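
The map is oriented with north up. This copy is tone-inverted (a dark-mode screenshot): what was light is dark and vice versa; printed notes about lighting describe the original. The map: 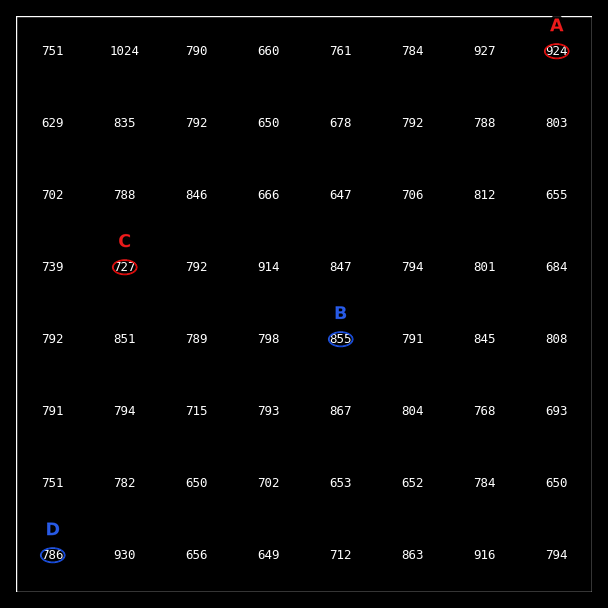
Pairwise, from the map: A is above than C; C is below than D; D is below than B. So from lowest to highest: C D B A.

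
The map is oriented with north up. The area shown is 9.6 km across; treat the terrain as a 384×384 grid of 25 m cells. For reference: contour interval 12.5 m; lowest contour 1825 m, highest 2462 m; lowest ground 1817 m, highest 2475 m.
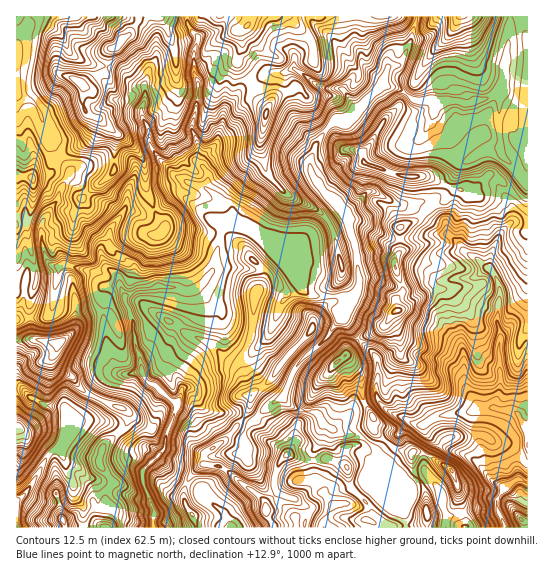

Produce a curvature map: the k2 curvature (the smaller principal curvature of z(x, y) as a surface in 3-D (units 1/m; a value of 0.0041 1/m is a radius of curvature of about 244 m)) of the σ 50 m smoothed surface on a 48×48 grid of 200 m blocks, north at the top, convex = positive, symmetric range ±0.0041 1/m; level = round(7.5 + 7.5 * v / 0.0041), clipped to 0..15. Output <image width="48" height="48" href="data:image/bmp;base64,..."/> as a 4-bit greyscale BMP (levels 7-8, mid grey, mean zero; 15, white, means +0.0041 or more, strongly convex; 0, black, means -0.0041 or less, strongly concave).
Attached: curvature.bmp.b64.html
<image width="48" height="48" href="data:image/bmp;base64,Qk32BAAAAAAAAHYAAAAoAAAAMAAAADAAAAABAAQAAAAAAIAEAAATCwAAEwsAABAAAAAAAAAAAAAAABEREQAiIiIAMzMzAERERABVVVUAZmZmAHd3dwCIiIgAmZmZAKqqqgC7u7sAzMzMAN3d3QDu7u4A////ACdmlViHeAV2eGdlVXZnVmeIh1Z2WJlwVyd3dVZnhwFnh2ZliXZnZXZnZmaVVmZAdidVVGeHZQh4ZWZVZ1eHZlV2d3R0VmUhdUN6ZHd2dQhoZmZodXZmZ3dnd3ZkSZdhV2FWVWVogFhmZVaGRnVWZ2Znd3dkZ4UlMoQXVlh3UBZWaHZkVnZnd4hXd2ZGmEF3d3YWV3hmeBB3eFVWVnh2d3ZndndXUSZ3d3hDZniHZlA3eIZnVnhmZnd2ZolSFGaHhol0VmeGdoQZdWdld3eHZlVHYmUWiHeHhZiFV2ZWd2cId3aFZnd3Znd4dyJXd2d3dYd2V2VWeFgFd2VWRnd0V3ZpQDdkRWd3ZmQDVVd4h2gydmZndFRGVmZkBndndnZmZzFmNnd2Z3IyZmeYhlR4dnVxdoZ3hmd2dzaIN2VWdxOEV2Z3d3Jod2dxd3eIdWeFdjiJVmZlMmh3d3d3d4M4iGiCZmd2ZmhzhjiYc1Z3kmh3d3d3docFeXiBZ4d2ZmhzhmRXdlZ3cnd3d3d3VmhgN4pBVnVmdmdzhlh4l0VnY4d3h4Z3ZWd3AoUWZ3d3dXdyh1dWeWRoVHd3d3ZndWd4gENYl3ZmdniDWDIjNWRoNXiHd3ZndlZolERpd2Zmd3dUZmdmZmV3KHd3d3Znd0aIZHRWiJdWeHd0h2dleGV2OId3d3d4h1RDRWZGaGd1d3djeGd0d2ZlZEVVZnd4mGdmdmVGZIZmeHiDd2eDeVaFd2Zndnd3d3Z3ZpVFV2ZmZmZVh3ZTMjVGdWdmZ2dlZ1d3ZoRGeGZ4iIVHh3cnWIVmRoh4dmd4hWd3V4NWd3ZmZkVYeGcneHRliIiIdmd3Znd3V3NXd3d3dXdmh3YneGZHiIiIdnZ2Z2Z2V2N3VmVVRod0iHcneGdUiHiYdWd3dlVVV1VViYd3V3d2V2c1h3h0VneYRXd2Zmd2dlVlZ2Z2V3h4Z2dUaIZnR3ZkV3ZmZ4mHZFZZZFZ3d4h3Z2dmWGZ2OHZWd2Z2d4h1RVZCRnZmeIh2dnhnV2h3NnVlVmZnh3dkVmd2Z4h3Z4d3dXhnZmZ5VIZGdmd3eHZVVmmHd3iIZWeXV2dnZlVmRnBmVXeId2VVV2WFZVVVZ2VlZ3dnZ3ZVZwVnVVd3d2Z1R6eGRnd3d3dmiHhnZnd5hghoJlVmiHd2JmVXZnd3d4iGiHdmZnd3dwh3CWVmeGdWUkRXdnhniIh2d3dmZ4iHYld4B3OGeHZoc1VWl3d2iHd2d3dmaHVnY2d4FYR3aHV5hXVFd4ZnZmZ2d2ZmVnhWZkd4Q4Znd3Z5hmVTVyRWZmVWeGZoZ4dnVVh4Qod2d3eDAzeFVHl3d3h1eGVpiHaFZ0d3FXd2dlUyl3V2Rmh3d3eFd3VoZkVlZ1Z4B3eXdoZZh2dXVkh2d3d2d3ZoZXeIdmV3CGZ3Z3VXdmdnV0d3Znd2d3ZYWGeHd2V4RXdnd2Z3dXZ2ZVRnh3d2aHdmZ2dXh2V3JFaYh3eHVnZ3d1NliHdmZ3dmVVRVV2d1SIZnhod1d3d4iJB2eIiFZw=="/>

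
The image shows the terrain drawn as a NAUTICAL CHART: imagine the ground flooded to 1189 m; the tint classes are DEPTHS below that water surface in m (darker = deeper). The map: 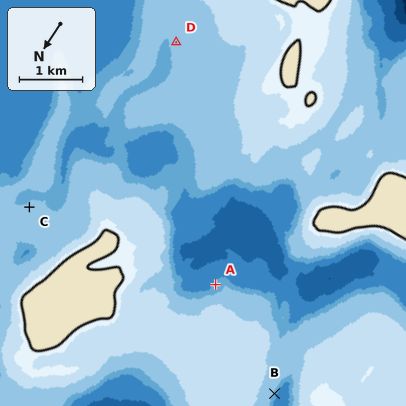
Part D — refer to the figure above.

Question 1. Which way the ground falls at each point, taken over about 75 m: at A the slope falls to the E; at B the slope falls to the W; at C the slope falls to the SE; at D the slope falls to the NE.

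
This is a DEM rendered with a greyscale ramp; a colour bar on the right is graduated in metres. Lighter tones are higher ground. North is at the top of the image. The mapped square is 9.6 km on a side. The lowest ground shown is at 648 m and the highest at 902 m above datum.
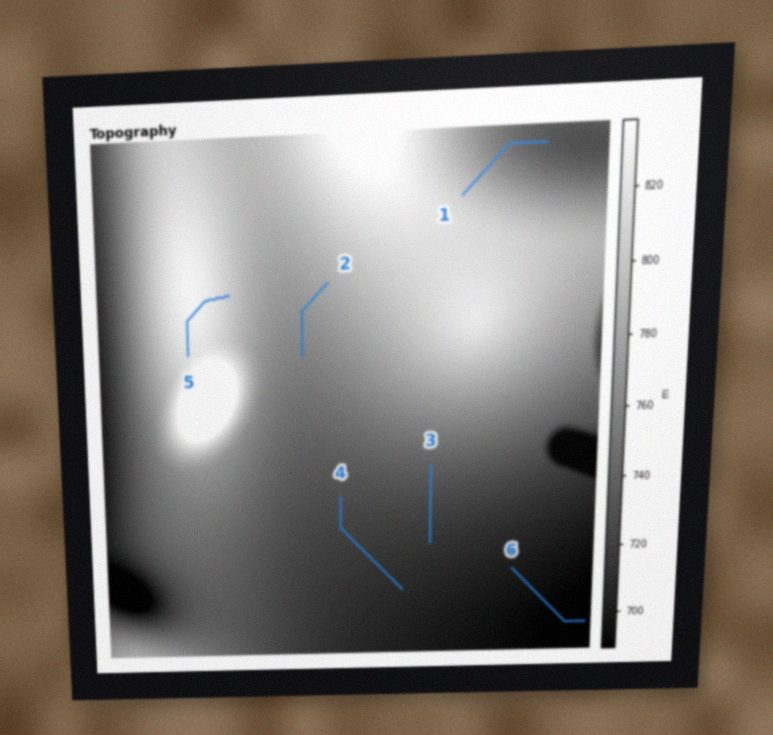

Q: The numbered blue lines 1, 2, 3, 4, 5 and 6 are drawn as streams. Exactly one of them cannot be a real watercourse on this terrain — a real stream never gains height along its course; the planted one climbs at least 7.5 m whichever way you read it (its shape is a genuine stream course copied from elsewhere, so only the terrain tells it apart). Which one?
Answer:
5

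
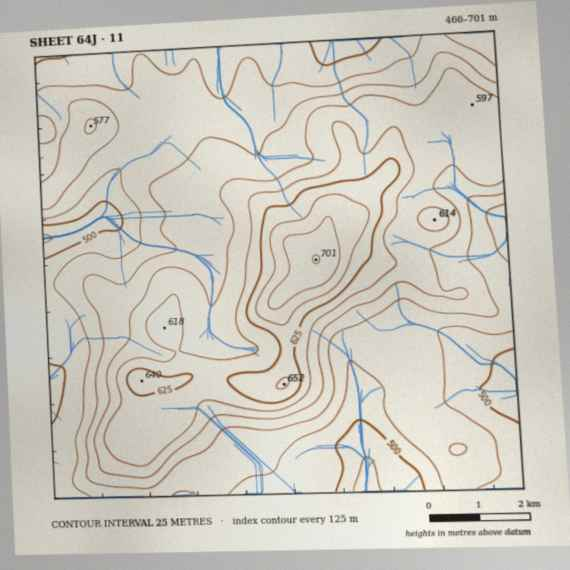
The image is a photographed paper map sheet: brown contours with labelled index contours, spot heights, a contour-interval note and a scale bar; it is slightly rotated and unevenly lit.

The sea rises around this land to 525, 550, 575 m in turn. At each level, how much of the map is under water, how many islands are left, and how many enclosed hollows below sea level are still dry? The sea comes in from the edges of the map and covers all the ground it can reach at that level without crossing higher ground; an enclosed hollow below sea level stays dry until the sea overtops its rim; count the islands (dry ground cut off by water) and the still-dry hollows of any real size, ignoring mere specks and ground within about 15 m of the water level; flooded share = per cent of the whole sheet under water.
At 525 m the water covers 22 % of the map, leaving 0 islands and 0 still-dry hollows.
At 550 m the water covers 49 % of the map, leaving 0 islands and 0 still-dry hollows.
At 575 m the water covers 65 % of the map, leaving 0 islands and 0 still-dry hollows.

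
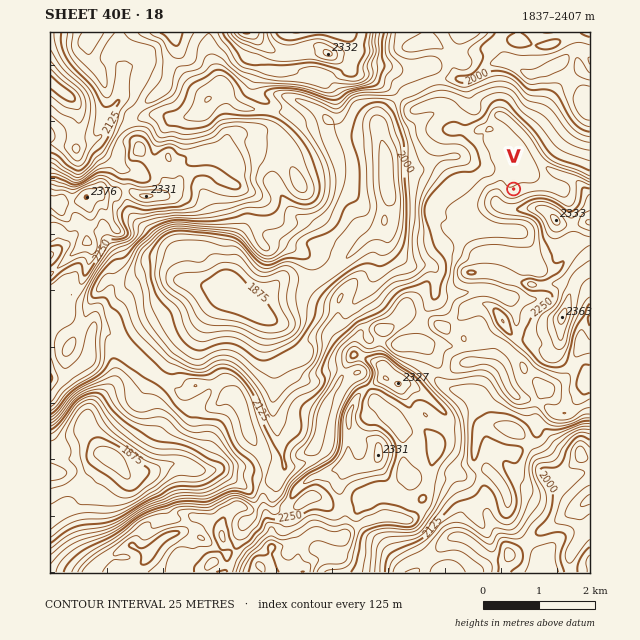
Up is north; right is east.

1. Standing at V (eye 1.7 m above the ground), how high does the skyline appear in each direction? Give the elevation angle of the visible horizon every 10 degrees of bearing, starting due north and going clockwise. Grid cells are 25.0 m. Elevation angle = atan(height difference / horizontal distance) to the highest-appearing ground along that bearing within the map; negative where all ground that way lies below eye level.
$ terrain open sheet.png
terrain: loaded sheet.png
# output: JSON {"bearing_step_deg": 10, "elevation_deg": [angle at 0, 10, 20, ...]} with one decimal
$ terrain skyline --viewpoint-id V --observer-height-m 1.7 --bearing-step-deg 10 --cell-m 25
{"bearing_step_deg": 10, "elevation_deg": [0.3, 0.3, 0.4, 0.5, 0.6, 1.1, 1.9, 2.2, 2.0, 3.3, 4.6, 8.2, 11.9, 13.4, 13.3, 12.7, 11.9, 11.3, 10.8, 10.2, 9.8, 9.4, 9.2, 8.9, 8.3, 7.3, 5.8, 4.0, 2.3, 0.8, 2.0, 1.3, -0.8, -1.2, -1.2, 0.3]}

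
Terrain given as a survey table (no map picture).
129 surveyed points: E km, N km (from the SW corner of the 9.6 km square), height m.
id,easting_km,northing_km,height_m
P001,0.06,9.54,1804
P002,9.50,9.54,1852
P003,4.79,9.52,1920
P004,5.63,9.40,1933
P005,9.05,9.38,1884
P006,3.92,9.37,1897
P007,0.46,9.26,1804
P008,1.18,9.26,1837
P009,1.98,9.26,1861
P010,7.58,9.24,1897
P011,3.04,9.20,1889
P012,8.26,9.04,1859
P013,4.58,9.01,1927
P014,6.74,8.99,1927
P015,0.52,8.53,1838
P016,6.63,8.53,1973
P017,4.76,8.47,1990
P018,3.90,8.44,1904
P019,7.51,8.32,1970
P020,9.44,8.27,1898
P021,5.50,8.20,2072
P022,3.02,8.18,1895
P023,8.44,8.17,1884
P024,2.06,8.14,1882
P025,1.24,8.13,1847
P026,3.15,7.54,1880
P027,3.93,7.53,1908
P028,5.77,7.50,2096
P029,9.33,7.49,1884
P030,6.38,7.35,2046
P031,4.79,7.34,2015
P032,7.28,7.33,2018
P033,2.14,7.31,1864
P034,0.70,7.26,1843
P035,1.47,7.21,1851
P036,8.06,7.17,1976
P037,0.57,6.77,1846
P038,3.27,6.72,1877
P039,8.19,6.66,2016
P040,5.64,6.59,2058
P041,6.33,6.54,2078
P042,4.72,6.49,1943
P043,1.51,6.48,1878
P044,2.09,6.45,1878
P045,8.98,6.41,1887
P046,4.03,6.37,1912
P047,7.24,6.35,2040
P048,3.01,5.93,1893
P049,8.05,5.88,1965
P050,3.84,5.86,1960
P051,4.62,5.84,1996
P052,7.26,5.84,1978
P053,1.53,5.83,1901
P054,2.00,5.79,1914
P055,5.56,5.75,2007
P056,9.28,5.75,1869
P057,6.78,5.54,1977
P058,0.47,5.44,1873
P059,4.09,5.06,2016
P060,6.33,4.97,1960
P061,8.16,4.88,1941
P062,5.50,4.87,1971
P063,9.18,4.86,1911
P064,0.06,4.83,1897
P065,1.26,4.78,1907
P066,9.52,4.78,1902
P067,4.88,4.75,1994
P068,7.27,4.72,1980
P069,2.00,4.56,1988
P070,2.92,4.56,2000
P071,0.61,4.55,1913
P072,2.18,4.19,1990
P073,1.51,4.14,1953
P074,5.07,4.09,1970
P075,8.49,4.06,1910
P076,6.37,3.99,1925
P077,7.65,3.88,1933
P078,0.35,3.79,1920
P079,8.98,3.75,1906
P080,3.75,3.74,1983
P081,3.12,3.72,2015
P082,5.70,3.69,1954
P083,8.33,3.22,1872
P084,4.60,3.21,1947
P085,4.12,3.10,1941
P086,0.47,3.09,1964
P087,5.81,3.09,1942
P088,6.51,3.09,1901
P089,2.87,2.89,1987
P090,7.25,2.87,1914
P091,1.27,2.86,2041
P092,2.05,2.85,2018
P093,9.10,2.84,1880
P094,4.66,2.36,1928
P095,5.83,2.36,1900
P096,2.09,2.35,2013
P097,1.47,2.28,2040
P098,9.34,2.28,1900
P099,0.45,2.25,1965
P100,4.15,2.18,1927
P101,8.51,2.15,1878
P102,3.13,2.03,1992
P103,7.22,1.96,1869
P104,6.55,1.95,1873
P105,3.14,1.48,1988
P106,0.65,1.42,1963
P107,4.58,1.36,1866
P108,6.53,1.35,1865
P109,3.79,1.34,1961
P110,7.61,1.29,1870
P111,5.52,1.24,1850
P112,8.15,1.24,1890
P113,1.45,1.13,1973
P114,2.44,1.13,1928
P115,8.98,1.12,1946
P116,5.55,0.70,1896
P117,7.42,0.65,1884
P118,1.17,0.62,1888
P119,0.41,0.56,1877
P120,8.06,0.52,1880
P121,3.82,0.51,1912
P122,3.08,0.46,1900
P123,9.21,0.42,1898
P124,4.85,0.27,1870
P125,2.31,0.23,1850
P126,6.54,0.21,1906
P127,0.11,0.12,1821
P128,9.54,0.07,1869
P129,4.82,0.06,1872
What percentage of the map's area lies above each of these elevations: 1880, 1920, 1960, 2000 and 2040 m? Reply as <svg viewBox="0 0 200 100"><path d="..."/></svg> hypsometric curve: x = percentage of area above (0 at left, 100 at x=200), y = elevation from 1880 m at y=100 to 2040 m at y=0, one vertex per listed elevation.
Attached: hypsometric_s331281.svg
<svg viewBox="0 0 200 100"><path d="M153 100l-55-25-34-25-32-25-23-25"/></svg>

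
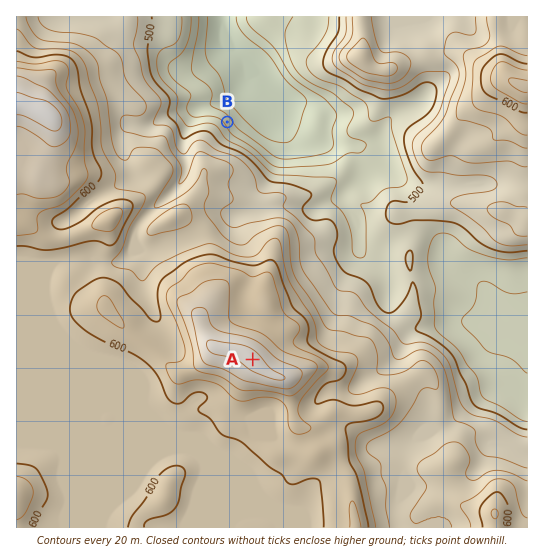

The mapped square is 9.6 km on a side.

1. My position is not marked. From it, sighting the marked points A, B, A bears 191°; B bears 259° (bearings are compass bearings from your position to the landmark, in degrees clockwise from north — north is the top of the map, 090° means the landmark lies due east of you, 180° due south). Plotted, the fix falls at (302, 108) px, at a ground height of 415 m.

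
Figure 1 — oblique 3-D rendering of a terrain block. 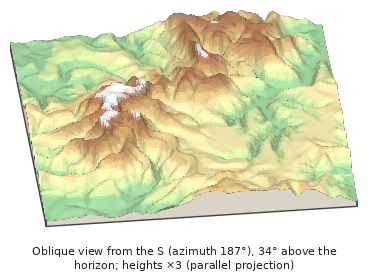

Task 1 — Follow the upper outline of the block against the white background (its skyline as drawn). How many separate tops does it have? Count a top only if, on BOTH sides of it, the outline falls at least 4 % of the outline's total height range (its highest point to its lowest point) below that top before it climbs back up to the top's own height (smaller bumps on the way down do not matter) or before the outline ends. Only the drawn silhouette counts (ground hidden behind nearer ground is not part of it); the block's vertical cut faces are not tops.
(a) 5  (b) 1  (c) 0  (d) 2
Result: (d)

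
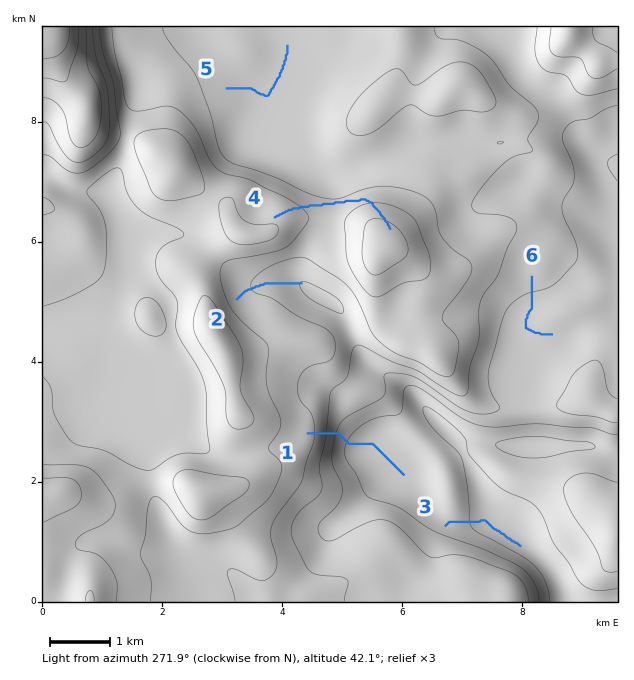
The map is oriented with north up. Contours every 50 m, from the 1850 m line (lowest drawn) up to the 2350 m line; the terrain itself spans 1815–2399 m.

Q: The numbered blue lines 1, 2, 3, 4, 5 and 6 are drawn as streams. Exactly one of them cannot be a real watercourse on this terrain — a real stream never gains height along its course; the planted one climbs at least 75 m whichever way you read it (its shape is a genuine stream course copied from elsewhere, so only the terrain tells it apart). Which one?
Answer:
4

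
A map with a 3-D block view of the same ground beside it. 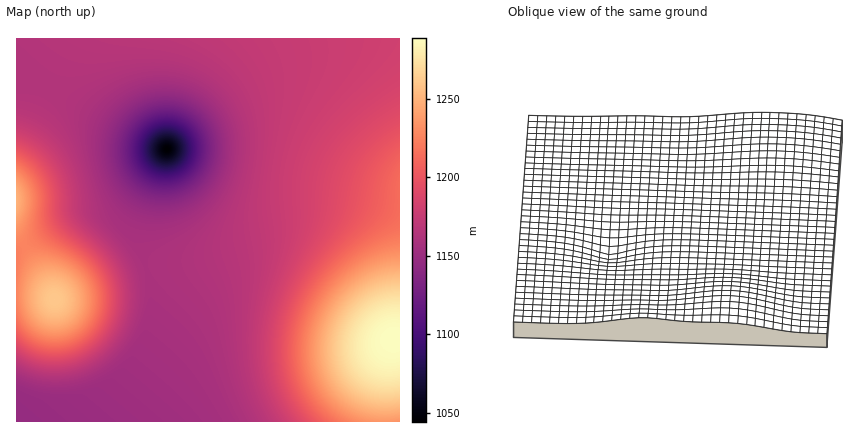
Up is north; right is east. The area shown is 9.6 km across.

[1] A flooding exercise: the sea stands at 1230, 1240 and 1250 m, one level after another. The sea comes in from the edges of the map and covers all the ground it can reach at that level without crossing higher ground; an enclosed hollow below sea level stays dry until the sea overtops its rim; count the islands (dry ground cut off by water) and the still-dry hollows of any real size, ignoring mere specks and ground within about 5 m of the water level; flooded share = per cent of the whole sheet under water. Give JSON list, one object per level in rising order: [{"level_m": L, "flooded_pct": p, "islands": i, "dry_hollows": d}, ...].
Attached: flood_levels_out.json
[{"level_m": 1230, "flooded_pct": 88, "islands": 1, "dry_hollows": 0}, {"level_m": 1240, "flooded_pct": 91, "islands": 1, "dry_hollows": 0}, {"level_m": 1250, "flooded_pct": 93, "islands": 1, "dry_hollows": 0}]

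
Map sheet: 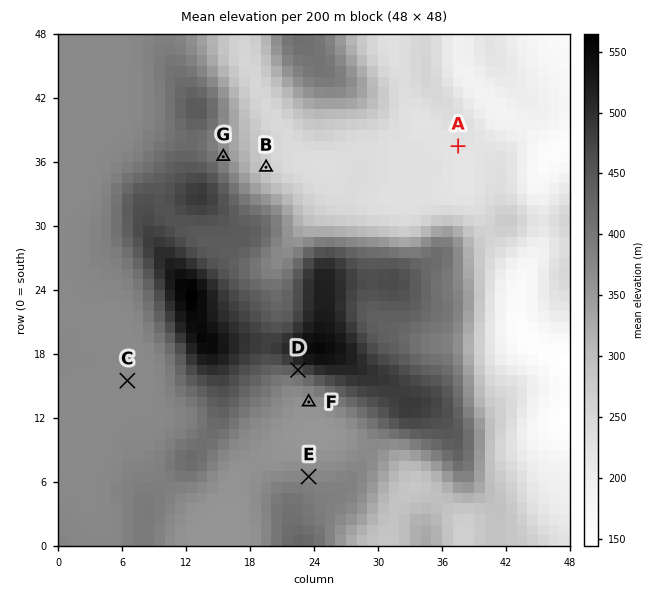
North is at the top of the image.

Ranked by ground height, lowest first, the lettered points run A B C D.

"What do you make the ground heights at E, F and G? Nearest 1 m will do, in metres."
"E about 378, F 361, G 373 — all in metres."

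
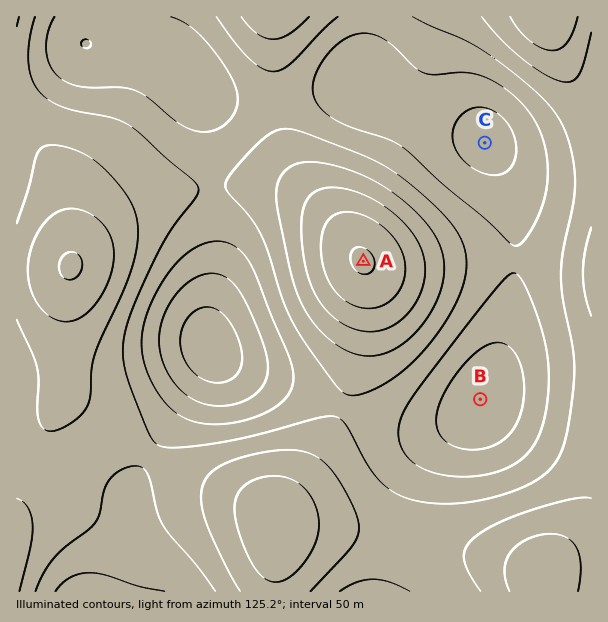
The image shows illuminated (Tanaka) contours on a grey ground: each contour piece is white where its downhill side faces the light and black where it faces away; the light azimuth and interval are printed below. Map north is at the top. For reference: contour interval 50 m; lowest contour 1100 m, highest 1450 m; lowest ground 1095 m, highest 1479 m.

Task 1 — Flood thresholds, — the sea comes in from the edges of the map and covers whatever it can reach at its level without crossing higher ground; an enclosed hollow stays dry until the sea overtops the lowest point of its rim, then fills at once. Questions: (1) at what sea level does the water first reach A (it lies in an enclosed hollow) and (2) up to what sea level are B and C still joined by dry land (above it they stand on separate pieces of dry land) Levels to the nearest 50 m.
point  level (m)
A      1300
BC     1350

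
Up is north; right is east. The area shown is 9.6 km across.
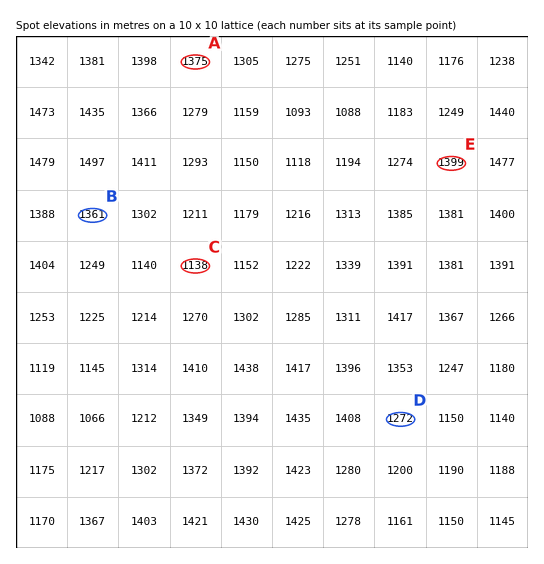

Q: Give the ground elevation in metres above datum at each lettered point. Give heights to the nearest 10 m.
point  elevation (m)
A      1380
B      1360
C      1140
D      1270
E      1400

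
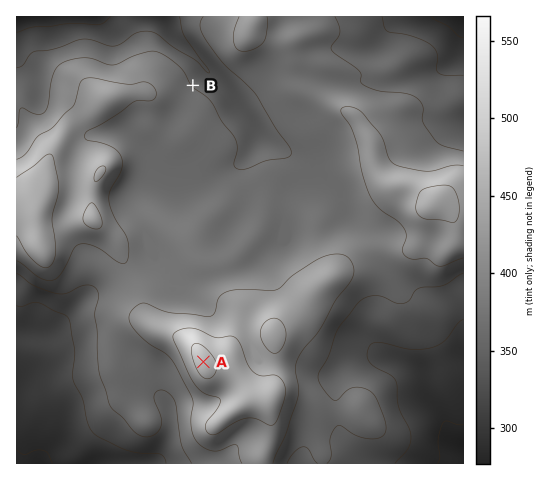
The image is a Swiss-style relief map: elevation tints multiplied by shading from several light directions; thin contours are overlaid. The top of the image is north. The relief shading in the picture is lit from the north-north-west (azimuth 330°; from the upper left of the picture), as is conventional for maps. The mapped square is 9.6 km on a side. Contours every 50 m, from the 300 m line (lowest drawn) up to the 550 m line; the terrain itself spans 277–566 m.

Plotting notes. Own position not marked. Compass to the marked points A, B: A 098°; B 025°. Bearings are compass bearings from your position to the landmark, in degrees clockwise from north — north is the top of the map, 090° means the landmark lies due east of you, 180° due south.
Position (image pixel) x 72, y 344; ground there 350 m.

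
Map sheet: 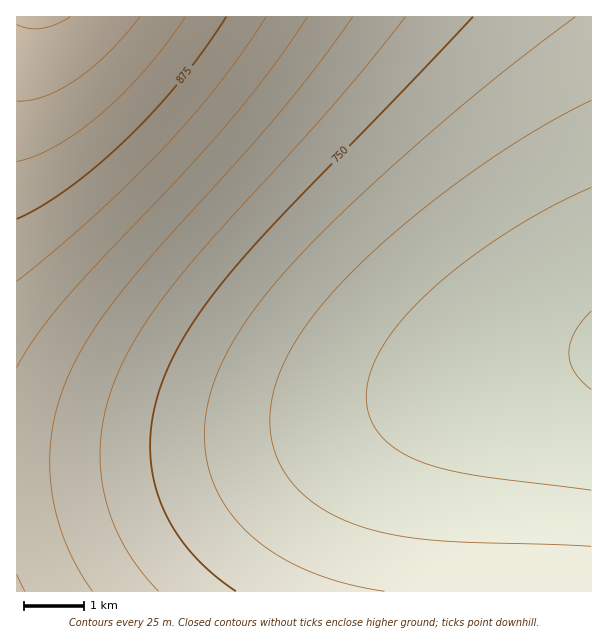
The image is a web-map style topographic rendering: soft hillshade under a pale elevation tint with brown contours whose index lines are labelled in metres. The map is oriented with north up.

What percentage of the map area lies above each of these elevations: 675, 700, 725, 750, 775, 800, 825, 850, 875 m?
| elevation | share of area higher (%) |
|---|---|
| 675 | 86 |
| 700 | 69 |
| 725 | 53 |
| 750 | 41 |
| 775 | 32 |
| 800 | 24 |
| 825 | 16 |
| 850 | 11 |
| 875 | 8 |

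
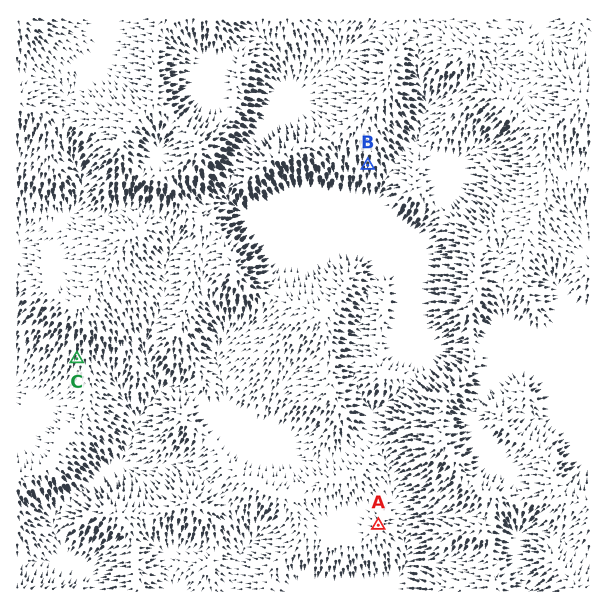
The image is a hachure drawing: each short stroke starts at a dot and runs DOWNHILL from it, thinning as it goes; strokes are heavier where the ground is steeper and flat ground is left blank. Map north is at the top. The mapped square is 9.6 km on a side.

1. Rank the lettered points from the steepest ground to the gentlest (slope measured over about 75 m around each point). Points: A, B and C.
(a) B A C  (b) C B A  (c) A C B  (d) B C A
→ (d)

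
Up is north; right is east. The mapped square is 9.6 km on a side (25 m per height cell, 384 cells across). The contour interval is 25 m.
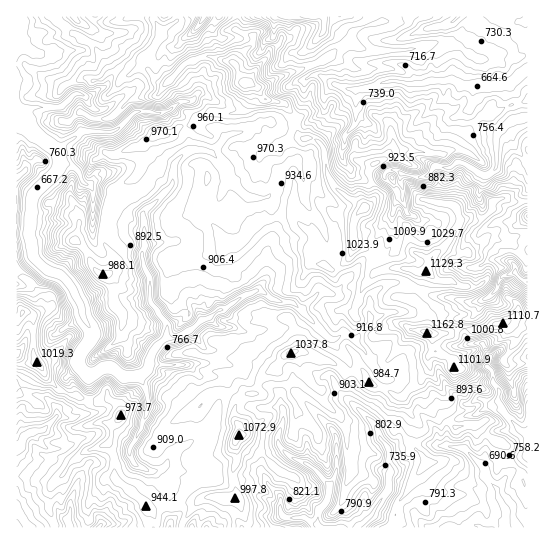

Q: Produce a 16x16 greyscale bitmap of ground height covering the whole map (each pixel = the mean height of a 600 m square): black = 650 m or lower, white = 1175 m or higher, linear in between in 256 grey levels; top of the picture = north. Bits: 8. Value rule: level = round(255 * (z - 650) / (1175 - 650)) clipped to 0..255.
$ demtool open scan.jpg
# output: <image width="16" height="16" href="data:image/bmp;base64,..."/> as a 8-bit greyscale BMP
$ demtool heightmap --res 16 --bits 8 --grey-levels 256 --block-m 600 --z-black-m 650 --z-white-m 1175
<image width="16" height="16" href="data:image/bmp;base64,Qk02BQAAAAAAADYEAAAoAAAAEAAAABAAAAABAAgAAAAAAAABAAATCwAAEwsAAAABAAAAAAAAAAAAAAEBAQACAgIAAwMDAAQEBAAFBQUABgYGAAcHBwAICAgACQkJAAoKCgALCwsADAwMAA0NDQAODg4ADw8PABAQEAAREREAEhISABMTEwAUFBQAFRUVABYWFgAXFxcAGBgYABkZGQAaGhoAGxsbABwcHAAdHR0AHh4eAB8fHwAgICAAISEhACIiIgAjIyMAJCQkACUlJQAmJiYAJycnACgoKAApKSkAKioqACsrKwAsLCwALS0tAC4uLgAvLy8AMDAwADExMQAyMjIAMzMzADQ0NAA1NTUANjY2ADc3NwA4ODgAOTk5ADo6OgA7OzsAPDw8AD09PQA+Pj4APz8/AEBAQABBQUEAQkJCAENDQwBEREQARUVFAEZGRgBHR0cASEhIAElJSQBKSkoAS0tLAExMTABNTU0ATk5OAE9PTwBQUFAAUVFRAFJSUgBTU1MAVFRUAFVVVQBWVlYAV1dXAFhYWABZWVkAWlpaAFtbWwBcXFwAXV1dAF5eXgBfX18AYGBgAGFhYQBiYmIAY2NjAGRkZABlZWUAZmZmAGdnZwBoaGgAaWlpAGpqagBra2sAbGxsAG1tbQBubm4Ab29vAHBwcABxcXEAcnJyAHNzcwB0dHQAdXV1AHZ2dgB3d3cAeHh4AHl5eQB6enoAe3t7AHx8fAB9fX0Afn5+AH9/fwCAgIAAgYGBAIKCggCDg4MAhISEAIWFhQCGhoYAh4eHAIiIiACJiYkAioqKAIuLiwCMjIwAjY2NAI6OjgCPj48AkJCQAJGRkQCSkpIAk5OTAJSUlACVlZUAlpaWAJeXlwCYmJgAmZmZAJqamgCbm5sAnJycAJ2dnQCenp4An5+fAKCgoAChoaEAoqKiAKOjowCkpKQApaWlAKampgCnp6cAqKioAKmpqQCqqqoAq6urAKysrACtra0Arq6uAK+vrwCwsLAAsbGxALKysgCzs7MAtLS0ALW1tQC2trYAt7e3ALi4uAC5ubkAurq6ALu7uwC8vLwAvb29AL6+vgC/v78AwMDAAMHBwQDCwsIAw8PDAMTExADFxcUAxsbGAMfHxwDIyMgAycnJAMrKygDLy8sAzMzMAM3NzQDOzs4Az8/PANDQ0ADR0dEA0tLSANPT0wDU1NQA1dXVANbW1gDX19cA2NjYANnZ2QDa2toA29vbANzc3ADd3d0A3t7eAN/f3wDg4OAA4eHhAOLi4gDj4+MA5OTkAOXl5QDm5uYA5+fnAOjo6ADp6ekA6urqAOvr6wDs7OwA7e3tAO7u7gDv7+8A8PDwAPHx8QDy8vIA8/PzAPT09AD19fUA9vb2APf39wD4+PgA+fn5APr6+gD7+/sA/Pz8AP39/QD+/v4A////ACQuRGl8gJF6OSIqMUAqGRQ6T2V7cX6QdWs5Ui1TQx8iJkpuYHh8mYxaX148WUExJjtDbnFih5KUeHhjYnRiRCFxWz0xSXWEk42LhJSfmVhblFEqVitadYOflY2at8qFpKFKLnw/Qkx3f4GZqc++rMRnKWN7VmxpWXmMo7bGuJFnHUuIb2qAjH2JsL2+0L6LXRZocmptho+RmqzPqqO7k2kbPkx+bYaHiparu5SAkF9sMBFchYJ+hZmWpX+GYj0oLg0rOlCAj5GToYpSalQ4JRMXMUtngnqq0I9XKTAmGxMWFCtUd5GlxsFvVEo2LCEmGBEtOld+aI+SXThQSTQmIhg="/>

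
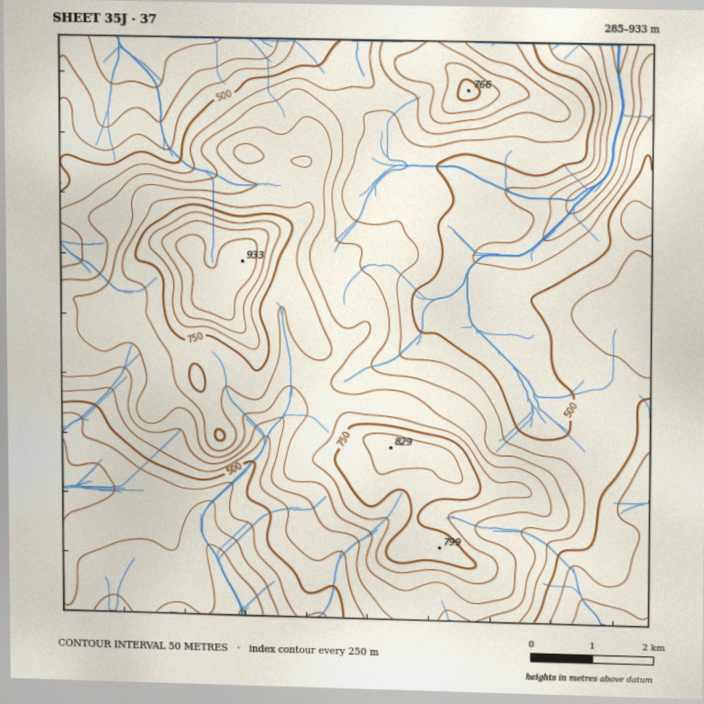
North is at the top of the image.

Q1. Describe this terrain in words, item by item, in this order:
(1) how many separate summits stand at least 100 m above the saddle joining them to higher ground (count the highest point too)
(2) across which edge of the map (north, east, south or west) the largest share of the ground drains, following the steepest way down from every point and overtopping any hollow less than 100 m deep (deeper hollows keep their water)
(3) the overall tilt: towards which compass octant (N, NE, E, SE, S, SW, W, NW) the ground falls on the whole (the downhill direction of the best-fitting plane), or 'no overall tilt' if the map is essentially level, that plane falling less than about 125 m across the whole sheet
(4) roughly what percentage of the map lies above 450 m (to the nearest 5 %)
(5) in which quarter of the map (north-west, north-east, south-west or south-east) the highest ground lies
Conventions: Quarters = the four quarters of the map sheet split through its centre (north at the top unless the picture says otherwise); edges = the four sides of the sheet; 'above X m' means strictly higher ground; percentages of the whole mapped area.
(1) Counting only tops that stand 100 m proud, the map has 3 summits.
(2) Most of the ground drains across the northern edge.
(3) On the whole the map has no overall tilt.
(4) Ground above 450 m makes up about 80 % of the sheet.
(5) The highest point lies in the north-west quarter of the map.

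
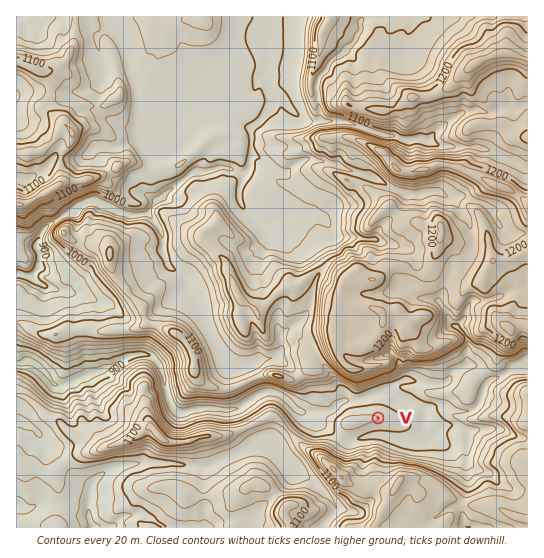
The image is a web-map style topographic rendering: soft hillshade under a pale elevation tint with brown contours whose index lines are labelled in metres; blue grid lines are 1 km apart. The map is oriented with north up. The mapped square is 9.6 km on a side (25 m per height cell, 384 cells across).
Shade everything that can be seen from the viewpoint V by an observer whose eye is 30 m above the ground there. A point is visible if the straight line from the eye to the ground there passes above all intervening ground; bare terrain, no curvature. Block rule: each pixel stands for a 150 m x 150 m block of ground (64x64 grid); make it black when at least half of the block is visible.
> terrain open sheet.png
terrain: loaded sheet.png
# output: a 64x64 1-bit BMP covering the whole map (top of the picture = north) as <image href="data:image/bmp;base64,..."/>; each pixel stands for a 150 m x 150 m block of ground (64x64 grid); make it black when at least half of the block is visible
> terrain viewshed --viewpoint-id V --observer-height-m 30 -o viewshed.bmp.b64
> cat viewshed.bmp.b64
<image width="64" height="64" href="data:image/bmp;base64,Qk0+AgAAAAAAAD4AAAAoAAAAQAAAAEAAAAABAAEAAAAAAAACAAATCwAAEwsAAAIAAAAAAAAA////AAAAAAAAAAAAAAAAAAAAAAAAAAAAAAAAAAAAAAAAAAAAAAAA+wAAAAAAAAD/AAAAAAACAP4AAAAAAHOf/gAAAAAA///+AAAAAAP///4AAAIAB////gAAAuAP////AAAg8Bv//38AAGCYIH///wAAQADgf///AACAAOB///8AAIAA3z//vwAAx/if//+fAACD/j//448AAAOH////hgAAAwAP//+QAAADAAYC//AAAAIAAAD+fAAAAAAAAMd8AAAAAAAAgHwAAAAAAAAAfAAAAAAAAAB4AAAAAAAAADAAAAAAAAAAAAAAAAAAAAAAAAAAAAAAAAAAAAAAAAAAAAAAAAAAAAAAAAAAAAAAAAAAAAAAAAAAAAAAAAAAAAAAAAAAAAAAAAAAAAAAAAAAAAAAAAAAAAAAAAAAAAAAAAAAAAAAAAAAAAAAAAAAAAAAAAAAAAAAAAAAAAAAAAAAAAAAAAAAAAAAAAAAAAAAAAAAAAAAAAAAAAAAAAAAAAAAAAAAAAAAAAAAAAAAAAAAAAAAAAAAAAAAAAAAAAAAAAAAAAAAAAAAAAAAAAAAAAAAAAAAAAAAAAAAAAAAAAAAAAAAAAAAAAAAAAAAAAAAAAAAAAAAAAAAAAAAAAAAAAAAAAAAAAAAAAAAAAAAAAAAAAAAAAAAAAAAAAAAAAAAAAAAAAAAAAAAAA=="/>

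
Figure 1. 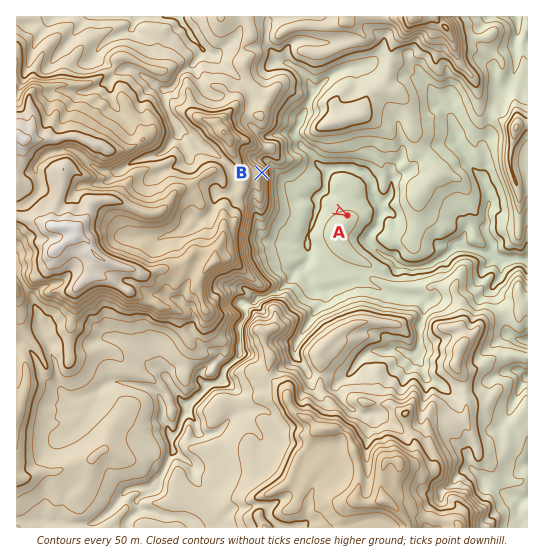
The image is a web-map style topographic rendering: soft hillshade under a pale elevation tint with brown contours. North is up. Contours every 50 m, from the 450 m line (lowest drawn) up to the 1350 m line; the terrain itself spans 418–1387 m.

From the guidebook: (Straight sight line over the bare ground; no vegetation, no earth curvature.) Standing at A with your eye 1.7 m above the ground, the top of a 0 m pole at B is in view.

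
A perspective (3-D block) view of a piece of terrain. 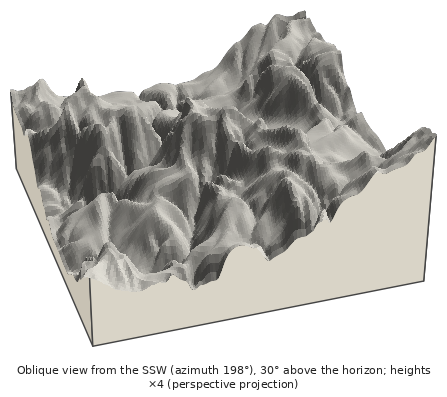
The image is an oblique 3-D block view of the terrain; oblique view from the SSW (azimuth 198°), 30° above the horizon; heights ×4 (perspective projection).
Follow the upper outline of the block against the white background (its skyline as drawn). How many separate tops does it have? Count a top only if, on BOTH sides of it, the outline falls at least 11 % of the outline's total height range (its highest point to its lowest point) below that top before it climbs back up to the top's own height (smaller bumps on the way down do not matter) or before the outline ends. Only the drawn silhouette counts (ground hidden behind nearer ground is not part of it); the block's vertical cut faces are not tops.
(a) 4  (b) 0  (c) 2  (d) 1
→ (c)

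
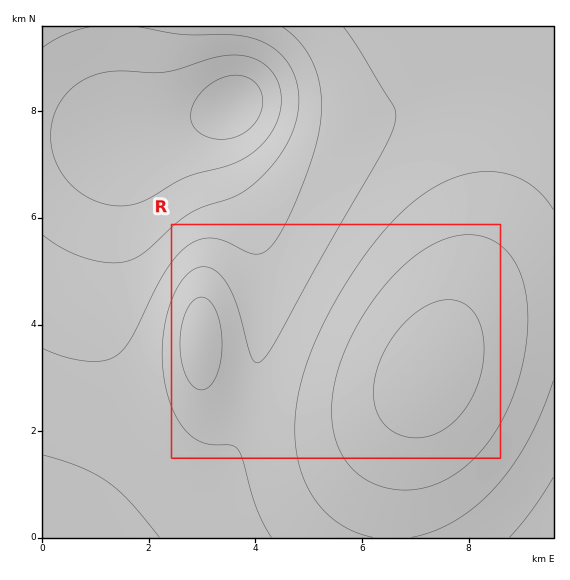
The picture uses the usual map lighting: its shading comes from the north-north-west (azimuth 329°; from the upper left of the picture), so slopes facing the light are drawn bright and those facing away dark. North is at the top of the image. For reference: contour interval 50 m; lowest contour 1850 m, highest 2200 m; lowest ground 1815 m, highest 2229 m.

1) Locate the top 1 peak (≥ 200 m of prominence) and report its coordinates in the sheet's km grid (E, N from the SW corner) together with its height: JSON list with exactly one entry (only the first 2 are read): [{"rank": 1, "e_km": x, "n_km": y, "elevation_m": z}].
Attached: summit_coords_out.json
[{"rank": 1, "e_km": 7.26, "n_km": 3.11, "elevation_m": 2229}]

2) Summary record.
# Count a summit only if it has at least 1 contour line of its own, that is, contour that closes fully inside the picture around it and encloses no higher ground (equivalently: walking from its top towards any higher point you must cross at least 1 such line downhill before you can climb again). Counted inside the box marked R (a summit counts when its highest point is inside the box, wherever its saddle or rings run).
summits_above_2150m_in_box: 1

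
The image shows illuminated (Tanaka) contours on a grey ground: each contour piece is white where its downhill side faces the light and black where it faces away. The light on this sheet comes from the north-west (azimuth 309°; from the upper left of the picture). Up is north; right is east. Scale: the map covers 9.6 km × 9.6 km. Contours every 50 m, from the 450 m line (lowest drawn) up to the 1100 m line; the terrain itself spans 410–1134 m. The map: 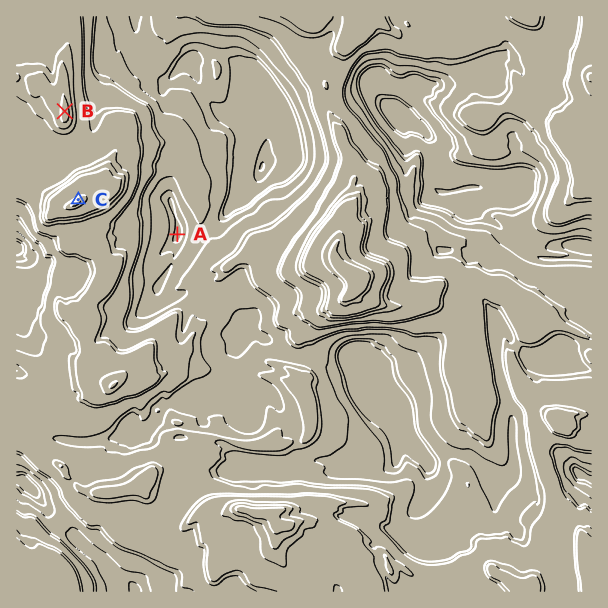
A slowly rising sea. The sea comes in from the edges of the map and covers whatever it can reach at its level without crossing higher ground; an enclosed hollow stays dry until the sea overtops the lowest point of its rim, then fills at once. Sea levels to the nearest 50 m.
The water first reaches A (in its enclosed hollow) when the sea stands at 650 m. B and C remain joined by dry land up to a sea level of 900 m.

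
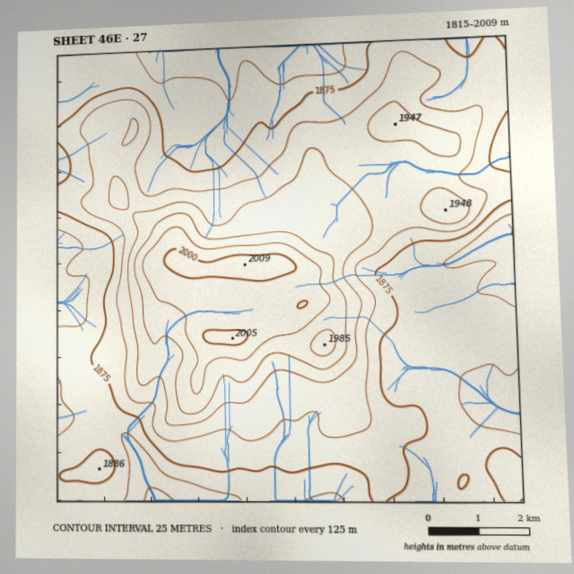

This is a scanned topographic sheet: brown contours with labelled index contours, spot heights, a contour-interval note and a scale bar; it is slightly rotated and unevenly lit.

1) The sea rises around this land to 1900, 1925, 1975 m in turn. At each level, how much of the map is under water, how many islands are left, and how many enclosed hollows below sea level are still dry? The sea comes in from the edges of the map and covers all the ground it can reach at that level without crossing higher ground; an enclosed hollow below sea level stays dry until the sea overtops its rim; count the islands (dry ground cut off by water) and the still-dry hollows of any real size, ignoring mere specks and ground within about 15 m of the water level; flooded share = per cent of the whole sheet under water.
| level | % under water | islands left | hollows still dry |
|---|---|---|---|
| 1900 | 58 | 1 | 0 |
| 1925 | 77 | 3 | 0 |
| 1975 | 92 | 1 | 0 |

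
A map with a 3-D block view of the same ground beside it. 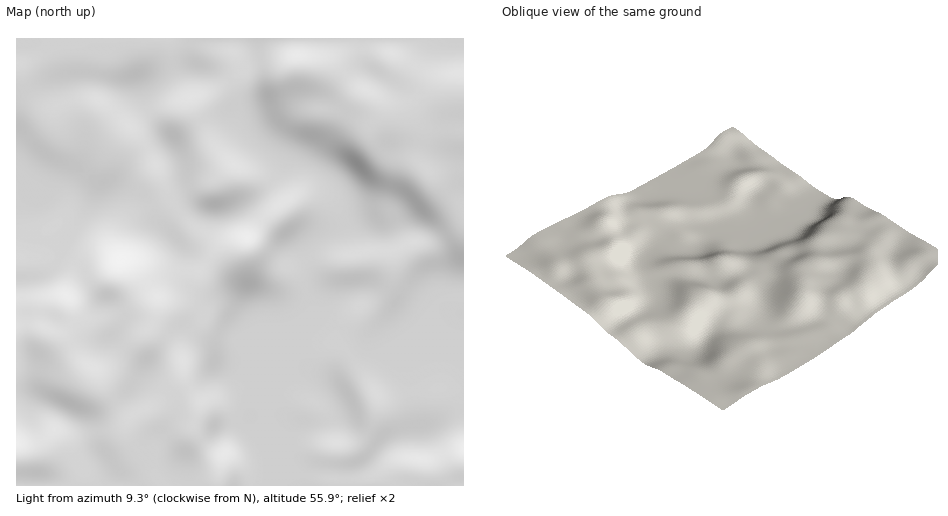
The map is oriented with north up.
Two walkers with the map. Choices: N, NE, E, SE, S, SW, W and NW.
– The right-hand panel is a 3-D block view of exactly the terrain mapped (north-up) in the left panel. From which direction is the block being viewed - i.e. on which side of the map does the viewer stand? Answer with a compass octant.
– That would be NW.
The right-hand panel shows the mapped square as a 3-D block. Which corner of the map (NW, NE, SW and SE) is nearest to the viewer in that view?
NW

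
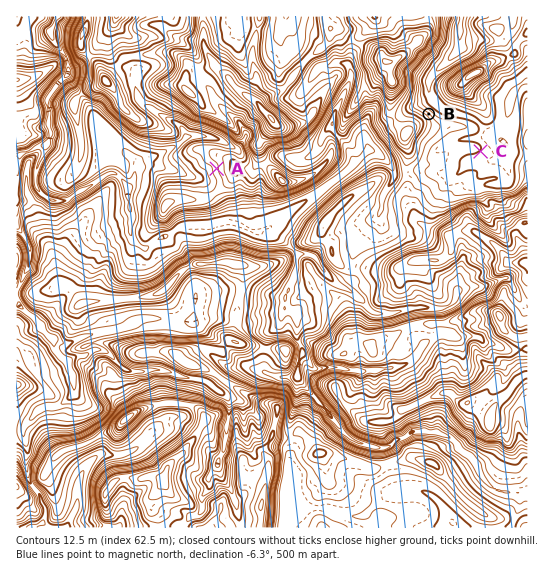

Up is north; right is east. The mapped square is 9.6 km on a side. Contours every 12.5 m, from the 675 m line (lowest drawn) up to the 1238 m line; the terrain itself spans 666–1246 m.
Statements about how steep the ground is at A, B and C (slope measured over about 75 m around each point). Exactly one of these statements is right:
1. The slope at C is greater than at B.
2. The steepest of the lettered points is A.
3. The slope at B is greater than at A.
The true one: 3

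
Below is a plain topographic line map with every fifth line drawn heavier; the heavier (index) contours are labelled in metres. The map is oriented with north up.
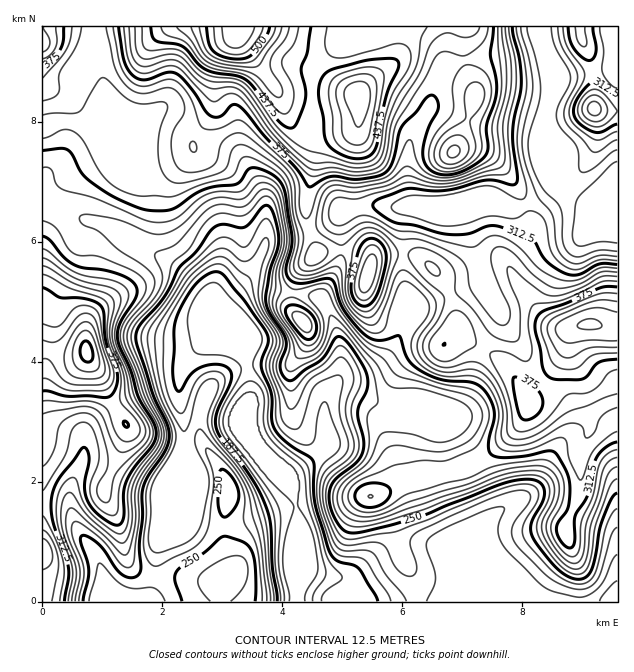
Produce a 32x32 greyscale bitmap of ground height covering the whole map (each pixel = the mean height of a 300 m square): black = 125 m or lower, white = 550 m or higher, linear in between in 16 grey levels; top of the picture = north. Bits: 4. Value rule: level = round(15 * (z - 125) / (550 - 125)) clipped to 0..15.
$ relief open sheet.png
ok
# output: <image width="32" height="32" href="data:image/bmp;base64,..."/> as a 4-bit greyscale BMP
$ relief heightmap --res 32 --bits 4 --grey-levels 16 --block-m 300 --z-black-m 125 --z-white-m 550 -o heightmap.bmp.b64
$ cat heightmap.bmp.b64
<image width="32" height="32" href="data:image/bmp;base64,Qk12AgAAAAAAAHYAAAAoAAAAIAAAACAAAAABAAQAAAAAAAACAAATCwAAEwsAABAAAAAAAAAAAAAAABEREQAiIiIAMzMzAERERABVVVUAZmZmAHd3dwCIiIgAmZmZAKqqqgC7u7sAzMzMAN3d3QDu7u4A////AIZERERVVTESIiMzMzMzMzOHVEREVVUxESIzQzMzM0VDhkRUREVVMREjNEMzMzRWU3VFZDNERDESRERDMzNFZ1R1VmUzNEQhElVVRDMzRWdUdmd1MzRUIRNWdmVUQzRnZXZ4dTM0UxETVndmZlREV2V3d3ZDNEIRE0VmZmZmZmd2h3eHUzQhEiI0VmZmZ3d3dod4mGMzERMzNFVVVWeId3eIiJdTMxEjMzRVVVVnmYiHmZmGQjMhJDM0VVVWaJmYiJqqhTIjIiRDNFZmd3iZmZiqunUyIiI1VERWeIiJiZqZqrlkMiIiJGZFZ3iZiImqqpqpZTIiIjZ2V3d3iYiJqrqZmHZDIiJGZmiHd4h3iJmqmIh2VCIjRmZ5l3iIeIh4iYd3ZlQyM0aIiaiIiHiHdnd2ZmVVRERGiImYiId4d2VVZmZmZlRERoh4h3d3d3ZlVWZmZmZlVUaId3ZmZmZmZVVmZnd3ZmZXiHd2ZmZmZlVVZnd3eId2Z5mZmHiId2VVVWd3d4iId3iqq6mJqphlVVV3d3eIiIiau8y5iaqYZVVmd3d3eImJq7vMypmamGVWd4h3d3iJmby7zcqZmphlVoeIh4iImqvMu83LqZqodVZ3iIiJmavMy7u8y6mZmHVWZpiImqrN7cy7u7u6mZh1VnapiJq8zu7cu6qqqqqYZWd2"/>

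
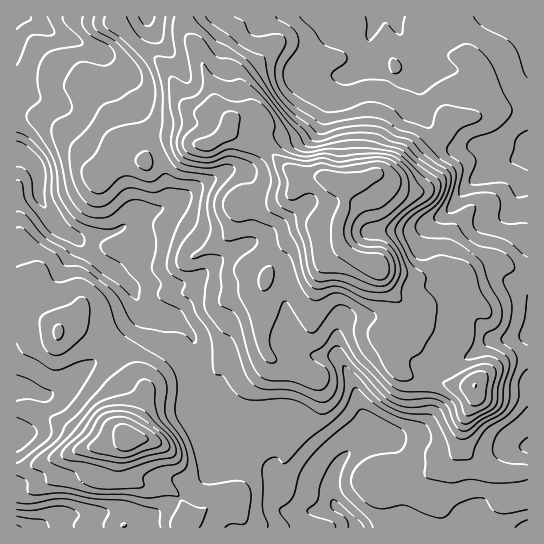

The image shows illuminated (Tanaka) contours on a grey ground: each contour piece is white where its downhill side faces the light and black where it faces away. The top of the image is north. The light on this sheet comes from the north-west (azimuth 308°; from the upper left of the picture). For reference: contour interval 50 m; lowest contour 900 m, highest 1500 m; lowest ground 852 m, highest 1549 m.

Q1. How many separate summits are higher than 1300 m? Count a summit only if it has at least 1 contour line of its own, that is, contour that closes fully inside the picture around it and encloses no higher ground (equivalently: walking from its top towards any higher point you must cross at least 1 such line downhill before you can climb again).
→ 5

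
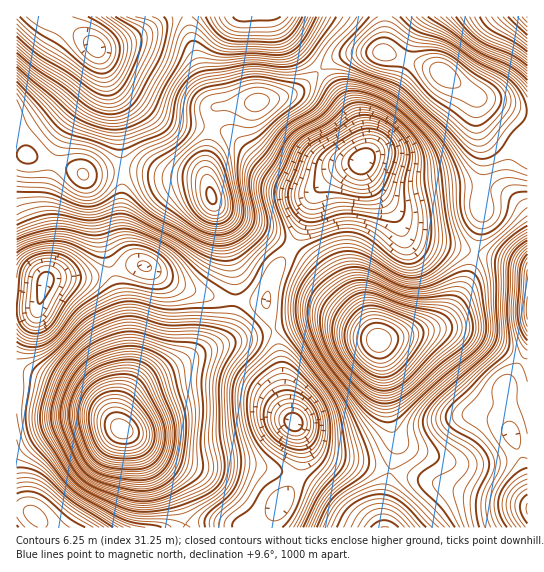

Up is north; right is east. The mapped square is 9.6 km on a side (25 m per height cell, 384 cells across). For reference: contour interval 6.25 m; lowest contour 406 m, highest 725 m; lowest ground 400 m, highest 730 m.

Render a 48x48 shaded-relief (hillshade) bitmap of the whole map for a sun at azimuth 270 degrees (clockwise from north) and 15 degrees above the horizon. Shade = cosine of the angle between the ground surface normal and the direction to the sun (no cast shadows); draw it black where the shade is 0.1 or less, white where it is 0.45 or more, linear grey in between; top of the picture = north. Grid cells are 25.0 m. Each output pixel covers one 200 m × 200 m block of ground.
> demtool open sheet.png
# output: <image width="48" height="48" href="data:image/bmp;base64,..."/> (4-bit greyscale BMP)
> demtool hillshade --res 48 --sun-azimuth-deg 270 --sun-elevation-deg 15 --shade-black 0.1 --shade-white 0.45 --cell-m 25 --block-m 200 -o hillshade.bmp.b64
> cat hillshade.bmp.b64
<image width="48" height="48" href="data:image/bmp;base64,Qk32BAAAAAAAAHYAAAAoAAAAMAAAADAAAAABAAQAAAAAAIAEAAATCwAAEwsAABAAAAAAAAAAAAAAABEREQAiIiIAMzMzAERERABVVVUAZmZmAHd3dwCIiIgAmZmZAKqqqgC7u7sAzMzMAN3d3QDu7u4A////AFZ4iJmpiHd3ZEVmd3m8upmYdURFRERERGeImaqph2ZmVUVWZnisupmIdURVVURERHeJqrqph2VVVURFVmiru6mHZVVVVVRDRHeavLqZh2VFVUM0VmeauqmHZlVmZlRERXib3cuYd1Q0VUM0Vmd5qqmYdmZmZlVEVXis7tuYdkMjREM0VmZ4mqmYh2ZmZlVEVoms7+uYZTISNEM0VVVomqqZh2ZmZlVFZpq97+yoZTEBIzMzREV5q7qph2VVVVVVZ6vN7uyoZCABIzMzM0V6vLuph2VVVVVWeLvN7tuXZCEBIzIiI0WLzMupdlREVWZmeLve7tuXUyESMyIiI0aLzcupdkQ0VWZmeKvO7sqGUyEjMyIiNFaKzdy5dUMzRWZneKrN7cqGUyIjQyIjRWeazd25dTMzNFZneJq93cqHVDI0RDIjRWebzd25dTIjM0RWeIms3LqHZUNERDM0RWis3t25ZDMzMzNGeIibzLqIdURFVEM0RWi87tyoZDMzMzM1Z2ebzLmYdlVWZURERWm97tyoZUM0QzIjRVabzKmYdlVnZlVURXnN7cuYZURERDISM0abzKmYdlZndmZVVorN3cuYZURERDIREUWLy6mYdlZndmZlVpvNzLqXZVVVVDIQATWKu6mYdlZ3d3dmZ5vMu7qXVVVmVDIQADR5qpmYdmZ3d3d2Z5vLqqmGRFZ3ZUMhADRompmHdmeIiIh2Z5u7qpl1RFeIhlMhEDRompmHZniZmId1VoqqqZhkNFeZl2QxETRomZh2ZnmqmYdlVXmqmYdUNGiamHUyEURnmZhmZ4mqqYdVRWiZmIZURXiamXZDIkVniYdmZ5qqqYZURFZ4iHZUVXiqqYZTM1VmeIdmeJqqqXVDM0VniHZVVnmqqpdURFVmeHZmiaqqqXUyIiNWiHZmZ4mrupdlRGZniHZWiqmaqXQRESNGiHdmeImrupdlVWZ4iHZWiqmaqWMQARJGd3Z3iZqrupdlVnd4mHVWiZmaqWIAESJFZ2Z4mqqrupdmZnd4iHVWiZmZqFIBEiI1ZlZ5qqqrupdmd3d3iGVWiZmZmFIiMiIkVVZ5q7u7upd3d3dnd2VWiZiZl1MzMxEjRVV5q7u8updmd3ZmZ2VniIiZl2VVQxEjREVoq8zMupdmd3ZVZmVniIiZmGZmUyEjREVoq8zMuoZVZ2ZVVVVniImamHd3ZDIzMzRoq83LqYZVVlVERFVniZmqqHd3ZUMzMjRoq8y6mIZVVUREREVomaq7qXd3dlRDIjV5q8upiHZURDM0REV4mqq7qXeIdmVUM0aJq7uph3ZUQzM0REV5qqq7qIiIdmZlRFeJmaqYdmVUMzNEREaJqqqqmHiIdmd3ZniZiImYZVREMzNERFaKqqqqh3eHdmiJiImYd3iHVDNEMzNFVVeaqqqphmZ3ZniqmZmYdmd2QyNERDRVVWeaqqqpdVVnd4mrqZmYdlZlQyNFREVmZniZmZqpdUVnd4q7qZmYdVVVQzRVRFVnd4mZmImYZEVnd4m7upmYdVRURERURA=="/>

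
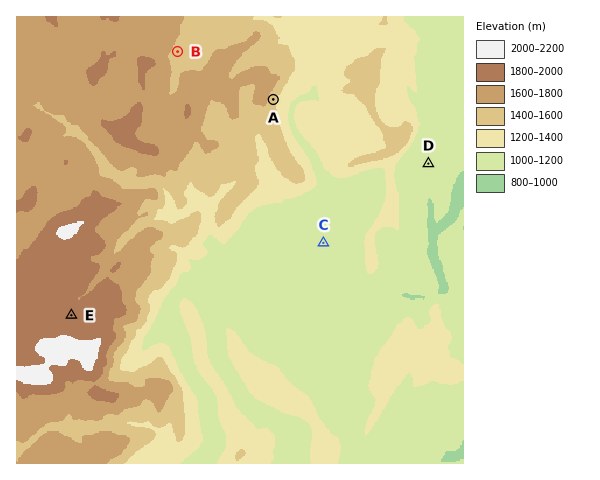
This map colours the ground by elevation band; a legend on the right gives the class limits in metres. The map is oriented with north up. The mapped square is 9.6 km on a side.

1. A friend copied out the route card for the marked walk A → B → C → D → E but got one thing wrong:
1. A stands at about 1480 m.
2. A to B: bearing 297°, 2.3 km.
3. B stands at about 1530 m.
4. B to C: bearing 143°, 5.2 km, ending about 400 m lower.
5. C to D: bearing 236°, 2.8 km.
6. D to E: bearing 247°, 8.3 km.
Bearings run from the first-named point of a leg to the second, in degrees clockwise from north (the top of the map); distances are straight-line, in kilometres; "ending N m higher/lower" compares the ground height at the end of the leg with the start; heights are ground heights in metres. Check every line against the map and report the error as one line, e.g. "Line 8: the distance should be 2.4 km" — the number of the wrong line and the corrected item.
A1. Line 5: the bearing should be 053°.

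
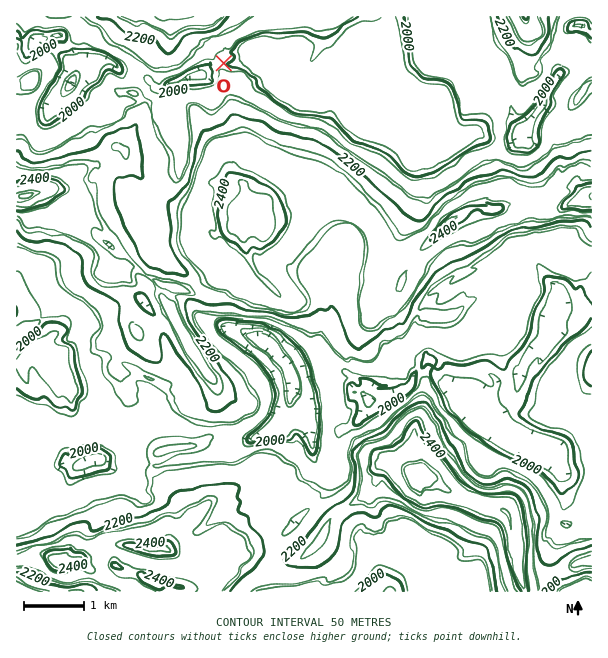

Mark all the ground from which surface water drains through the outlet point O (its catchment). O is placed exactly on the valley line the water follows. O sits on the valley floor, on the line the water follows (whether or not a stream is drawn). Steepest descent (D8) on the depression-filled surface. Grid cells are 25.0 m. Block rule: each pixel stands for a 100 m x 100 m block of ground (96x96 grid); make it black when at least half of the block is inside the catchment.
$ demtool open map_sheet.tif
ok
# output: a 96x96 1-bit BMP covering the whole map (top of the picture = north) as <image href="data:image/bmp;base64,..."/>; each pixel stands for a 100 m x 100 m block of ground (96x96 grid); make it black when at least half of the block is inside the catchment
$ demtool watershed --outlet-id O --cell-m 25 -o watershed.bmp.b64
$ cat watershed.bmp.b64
<image width="96" height="96" href="data:image/bmp;base64,Qk2+BAAAAAAAAD4AAAAoAAAAYAAAAGAAAAABAAEAAAAAAIAEAAATCwAAEwsAAAIAAAAAAAAA////AAAAAAAAAAAAAAAAAAAAAAAAAAAAAAAAAAAAAAAAAAAAAAAAAAAAAAAAAAAAAAAAAAAAAAAAAAAAAAAAAAAAAAAAAAAAAAAAAAAAAAAAAAAAAAAAAAAAAAAAAAAAAAAAAAAAAAAAAAAAAAAAAAAAAAAAAAAAAAAAAAAAAAAAAAAAAAAAAAAAAAAAAAAAAAAAAAAAAAAAAAAAAAAAAAAAAAAAAAAAAAAAAAAAAAAAAAAAAAAAAAAAAAAAAAAAAAAAAAAAAAAAAAAAAAAAAAAAAAAAAAAAAAAAAAAAAAAAAAAAAAAAAAAAAAAAAAAAAAAAAAAAAAAAAAAAAAAAAAAAAAAAAAAAAAAAAAAAAAAAAAAAAAAAAAAAAAAAAAAAAAAAAAAAAAAAAAAAAAAAAAAAAAAAAAAAAAAAAAAAAAAAAAAAAAAAAAAAAAAAAAAAAAAAAAAAAAAAAAAAAAAAAAAAAAAAAAAAAAAAAAAAAAAAAAAAAAAAAAAAAAAAAAAAAAAAAAAAAAAAAAAAAAAAAAAAAAAAAAAAAAAAAAAAAAAAAAAAAAAAAAAAAAAAAAAAAAAAAAAAAAAAAAAAAAAAAAAAAAAAAAAAAAAAAAAAAAAAAAAAAAAAAAAAAAAAAAAAAAAAAAAAAAAAAAAAAAAAAAAAAAAAAAAAAAAAAAAAAAAAAAAAAAAAAAAAAAAAAAAAAAAAAAAAAAAAAAAAAAAAAAAAAAAAAAAAAAAAAAAAAAAAAAAAAAAAAAAAAAAAAAAAAAAAAAAAAAAAAAAAAAAAAAAAAAAAAAAAAAAAAAAAAAAAAAAQAAAAAAAAAAAAAAD8AAAAAAAAAAAAAAP/gAAAAAAAAAAAAA//wAAAAAAAAAAAAP//4AAAAAAAAAAAAf//4AAAAAAAAAAAA///wAAAAAAAAAAAB///wAAAAAAAAAAAD///gAAAAAAAAAAAH///gAAAAAAAAAAAf///7AAAAAAAAAAAf////AAAAAAAAAAAf////AAAAAAAAAAAf////4AAAAAAAAAAf////wAAAAAAAAAAf////gAAAAAAAAAA/////AAAAAAAAAAB/////AAAAAAAAAAA////+AAAAAAAAAAAf///8AAAAAAAAAAAH///8AAAAAAAAAAAA///8AAAAAAAAAAAAf//8AAAAAAAAAAAAP//8AAAAAAAAAAAAB//+AAAAAAAAAAAAB//+AAAAAAAAAAAAB//+AAAAAAAAAAAAA//+AAAAAAAAAAAAA//+AAAAAAAAAAAAAf/8AAAAAAAAAAAAAf/8AAAAAAAAAAAAAf/8AAAAAAAAAAAAAf/8AAAAAAAAAAAAA//8AAAAAAAAAAAAA//8AAAAAAAAAAAAA//8AAAAAAAAAAAAAf/4AAAAAAAAAAAAAf/4AAAAAAAAAAAAAP/4AAAAAAAAAAAAAB/4AAAAAAAAAAAAAB/wAAAAAAAAAAAAAB/gAAAAAAAAAAAAAA/gAAAAAAAAAAAAAA/gAAAAAAAAAAAAAA/gAAAAAAAAAAAAAA/AAAAAAAAAAA="/>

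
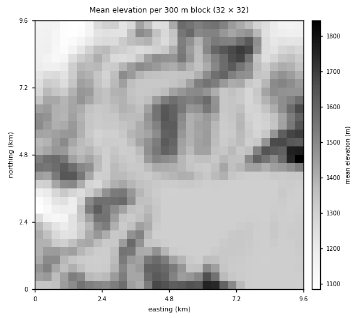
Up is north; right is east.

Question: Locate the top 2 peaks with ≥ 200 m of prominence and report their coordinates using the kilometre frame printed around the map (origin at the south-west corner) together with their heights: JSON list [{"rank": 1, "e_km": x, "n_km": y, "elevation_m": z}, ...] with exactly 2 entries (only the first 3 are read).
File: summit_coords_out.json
[{"rank": 1, "e_km": 7.39, "n_km": 8.41, "elevation_m": 1738}, {"rank": 2, "e_km": 1.16, "n_km": 4.14, "elevation_m": 1674}]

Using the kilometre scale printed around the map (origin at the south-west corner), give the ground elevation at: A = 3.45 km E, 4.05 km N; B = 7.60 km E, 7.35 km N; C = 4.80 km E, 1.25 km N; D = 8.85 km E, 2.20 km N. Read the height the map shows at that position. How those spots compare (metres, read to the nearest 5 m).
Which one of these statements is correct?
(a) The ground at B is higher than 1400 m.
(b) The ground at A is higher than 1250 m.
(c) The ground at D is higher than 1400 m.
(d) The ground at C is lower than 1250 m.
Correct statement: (b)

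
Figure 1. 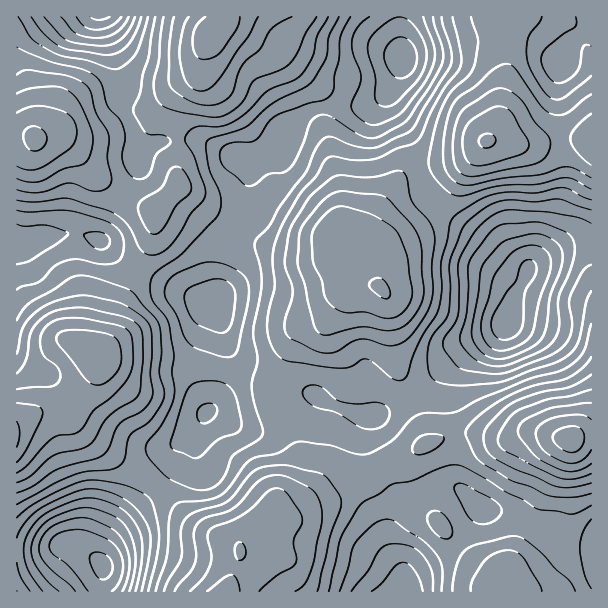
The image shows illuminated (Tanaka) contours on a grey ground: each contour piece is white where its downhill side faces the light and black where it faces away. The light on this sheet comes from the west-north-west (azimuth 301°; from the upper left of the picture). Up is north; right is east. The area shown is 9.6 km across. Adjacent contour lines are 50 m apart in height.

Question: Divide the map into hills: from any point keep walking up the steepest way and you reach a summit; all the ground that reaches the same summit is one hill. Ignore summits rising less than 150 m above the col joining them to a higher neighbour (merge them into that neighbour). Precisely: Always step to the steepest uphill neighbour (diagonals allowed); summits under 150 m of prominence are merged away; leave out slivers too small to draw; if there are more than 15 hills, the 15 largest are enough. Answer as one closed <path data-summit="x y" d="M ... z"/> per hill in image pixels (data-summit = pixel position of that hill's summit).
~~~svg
<path data-summit="381 288" d="M389 91l-8 7-19 8-48 3-18 12-14 14-4 8-8 8-13 6-13 1 4 4 2 11 0 43-15 24-12 32-3 18-10 15 10 15 10 31 12 11 30 10 49 28 41 16 15 0 10-7 26-11 9-6 22-24 26-20 27-16 9-9 10-29 12-21-3-5-16-8-18-16-39-27-26-26-17-53-19-34z"/><path data-summit="572 440" d="M587 244l-26 4-25 14-8 8-12 24-10 29-9 9-27 16-26 20-22 24-52 27-3 9 1 19 10 20 13 19 6 15-7 24-2 15 3 11 11 19-1 22 191-1 0-345z"/><path data-summit="17 434" d="M81 234l-36 2-29 10 0 302 34 0 7-2 17 0 27 16 1-10 10-19 63-69 9-21 14-15 12-20-2-46 9-23 1-19-9-16-30-15-51-21-27-27z"/><path data-summit="486 141" d="M591 16l-191 1 0 28 3 17-13 30 0 12 19 34 17 53 26 26 39 27 18 16 18 10 13-11 21-11 18-4 13 1z"/><path data-summit="224 591" d="M318 397l0 7-12 17-12 6-21 6-12 0-19-5-27-14-8-2-14 22-9 9-9 21-24 28-35 35-12 18-2 7 1 23-3 16 299 1 3-2 0-20-11-19-3-11 2-15 7-24-6-15-13-19-10-20-1-19 3-9 3-2-20-3-23-10z"/><path data-summit="35 138" d="M102 16l-86 1 0 228 7 1 22-10 36-2 20 7 27 27 51 21 27 15 4 0 10-14 3-18 12-32 15-24-2-54-5-5-18-5-18-10-12-3-36 3-15 9-7 9-4-29-13-30 0-27z"/><path data-summit="210 33" d="M399 16l-295 0-1 5 9 24 9 36-1 20 14 36 2 22 8-8 15-9 30-3 18 3 18 10 14 5 18 0 13-6 8-8 4-8 14-14 18-12 48-3 19-8 10-9 12-27-3-17z"/>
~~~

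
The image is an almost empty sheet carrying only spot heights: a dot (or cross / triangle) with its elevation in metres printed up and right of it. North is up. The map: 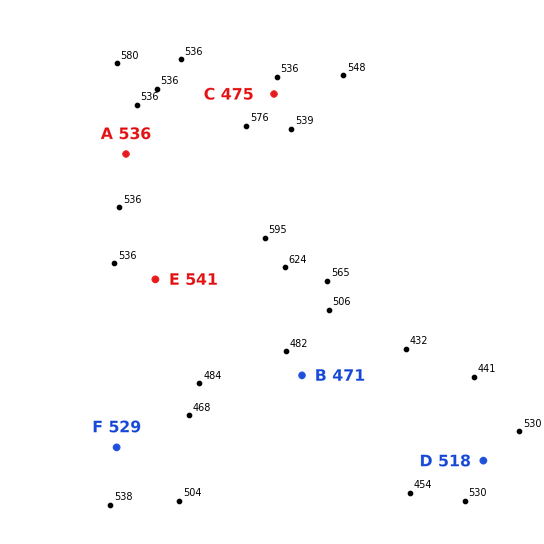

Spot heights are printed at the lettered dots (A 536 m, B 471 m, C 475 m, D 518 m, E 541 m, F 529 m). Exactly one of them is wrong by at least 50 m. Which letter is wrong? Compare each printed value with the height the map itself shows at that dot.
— C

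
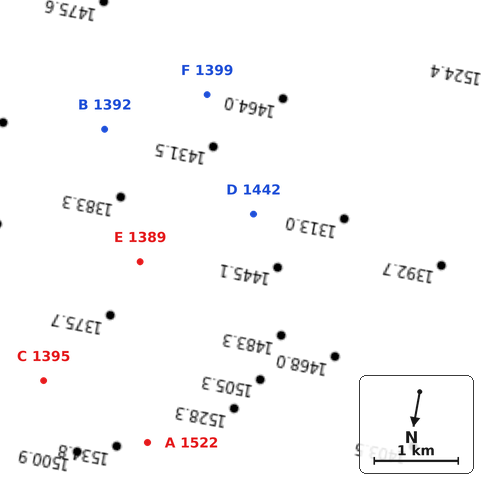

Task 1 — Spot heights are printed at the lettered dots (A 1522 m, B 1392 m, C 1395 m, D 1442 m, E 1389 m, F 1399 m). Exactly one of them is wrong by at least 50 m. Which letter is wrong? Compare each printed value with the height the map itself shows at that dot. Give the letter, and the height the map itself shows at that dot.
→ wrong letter F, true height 1474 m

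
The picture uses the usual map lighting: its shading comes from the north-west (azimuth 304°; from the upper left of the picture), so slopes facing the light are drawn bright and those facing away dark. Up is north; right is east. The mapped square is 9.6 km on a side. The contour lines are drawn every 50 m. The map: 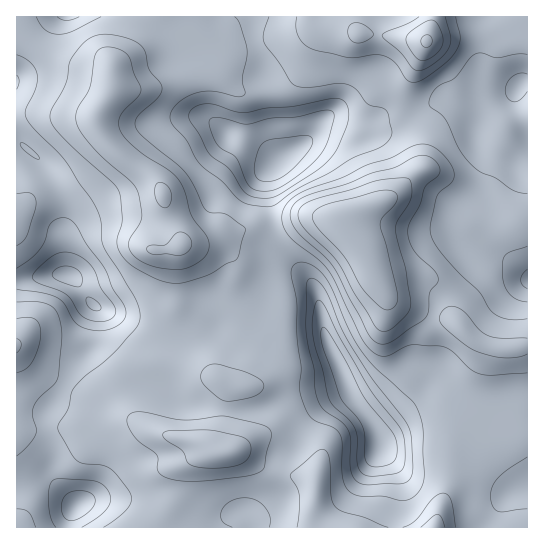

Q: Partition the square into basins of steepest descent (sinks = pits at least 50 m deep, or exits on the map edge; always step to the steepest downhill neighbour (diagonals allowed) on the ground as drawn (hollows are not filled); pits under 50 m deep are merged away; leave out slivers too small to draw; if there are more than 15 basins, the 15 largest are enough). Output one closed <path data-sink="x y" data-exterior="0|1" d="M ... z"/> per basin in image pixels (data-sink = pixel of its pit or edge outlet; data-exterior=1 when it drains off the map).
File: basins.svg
<path data-sink="379 447" data-exterior="0" d="M326 217l-20 0-29 11-26-1-26 6-20 8-19 2-7 4-3 8-1 102 2 6 7 4-18-4-15 0-9 4-15 15-2 17 7 16 13 12 18 8 38 8 12 7-16 6-14 11-6 27-21 33 371 1 1-181-39 0-19-10-15-16-5-2-56-16-9-9-9-15-13-32-18-22-6-5z"/><path data-sink="279 158" data-exterior="0" d="M351 16l-200 0-6 6-13 25-19 19 0 20-17 33 7 16 6 10 50 40 23 59 23-3 20-8 26-6 26 1 29-11 28 2 11 5 13-12 33-15 29-27 1-5-4-24-6-16-7-10-1-16 24-57-45-7-23-2-6-8z"/><path data-sink="67 275" data-exterior="0" d="M17 31l-1 398 59-1 10 3 13 0 24-10 12 0 5 3-7-9-7-16 0-13 4-8 9-9 13-6 15 0 15 3-4-3-2-6 1-102 5-14-14-32-8-24-10-10-31-22-13-14-8-14 0-11 16-28-1-13-6-5-27-3-24-8-22-12z"/><path data-sink="519 86" data-exterior="0" d="M521 21l-11 3-20 11-56 4-9 4-22 56 1 16 7 10 6 16 4 26-24 26-10 7 10 0 29 17 25 4 11 4 53 0 13-3 0-199z"/><path data-sink="527 279" data-exterior="1" d="M397 200l-12 0-8 3-19 9-13 10 3 8 15 17 8 22 14 25 12 10 58 17 15 16 15 8 9 3 33-1 1-124-13 2-53 0-11-4-25-4z"/><path data-sink="77 505" data-exterior="0" d="M134 421l-17 2-19 8-13 0-10-3-58 1-1 98 139 1 22-34 6-27 14-11 16-6-16-9-42-9z"/><path data-sink="67 17" data-exterior="1" d="M150 16l-133 0-1 14 17 15 22 12 24 8 27 3 5 4 2-6 19-19z"/>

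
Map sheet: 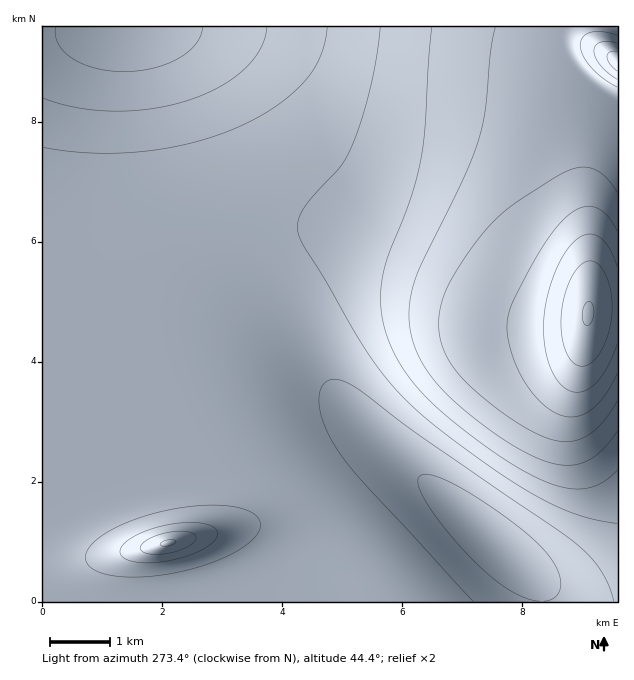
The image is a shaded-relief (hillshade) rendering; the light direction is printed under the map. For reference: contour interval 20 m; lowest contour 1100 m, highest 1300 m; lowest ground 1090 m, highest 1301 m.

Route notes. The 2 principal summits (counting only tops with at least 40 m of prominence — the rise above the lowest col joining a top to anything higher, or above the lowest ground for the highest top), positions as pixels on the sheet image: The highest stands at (589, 313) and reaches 1301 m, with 211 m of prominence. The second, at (169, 543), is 1223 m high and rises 68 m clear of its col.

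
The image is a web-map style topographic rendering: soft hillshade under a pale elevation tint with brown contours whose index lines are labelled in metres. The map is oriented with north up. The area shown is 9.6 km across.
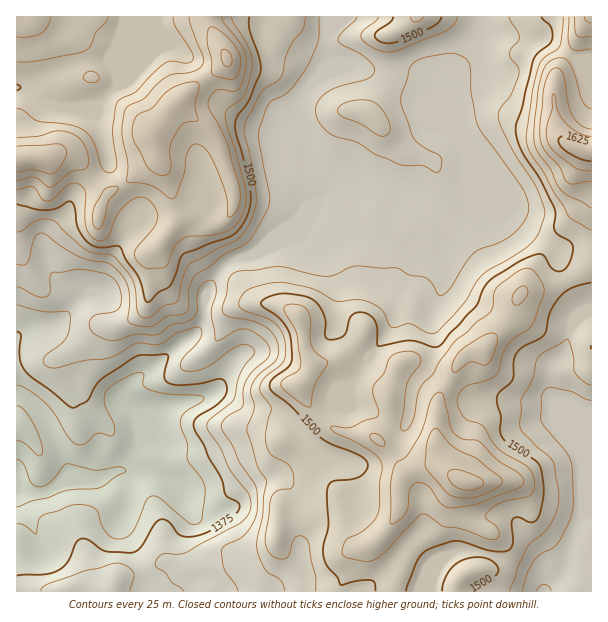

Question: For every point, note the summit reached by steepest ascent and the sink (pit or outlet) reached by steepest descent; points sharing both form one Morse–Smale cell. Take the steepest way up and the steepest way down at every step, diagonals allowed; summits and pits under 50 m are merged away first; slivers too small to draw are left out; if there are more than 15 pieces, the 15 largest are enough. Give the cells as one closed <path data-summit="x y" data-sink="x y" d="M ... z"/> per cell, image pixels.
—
<path data-summit="465 482" data-sink="17 488" d="M365 178l-23 0-6 3-18 23-13 6-12 14-20 12-13 16-14 6-10 1-11 6-9 11-10 17-2 25-6 14-48 38-10 6-10 10-6 12 2 7 12 11 2 11 6-11 24-10 28-6 15-6 11 0 18 12 33 6 12 6 27 29-20 19-24 11 11 1 4 3 11 16 0 27 5 30-1 15-7 7-12 6-5 5-1 5 119-1 10-31-22-24 15-21 3-9 2-27 6-7 20-8 7 0 11 5 4 5 2-1-16-32 3-45 11-15 10-21 14-10 11-1 9-14 16-15 12-28 32-6 12-5-7-18-1-14-15-11-21-12-13-14-12 4-29-4-10 11-10 1 0 21-4 3-25 0-3-6 5-9 1-11-7-25-5-5-23-11z"/><path data-summit="227 59" data-sink="17 488" d="M327 16l-201 1 0 9-12 31 0 11 4 7 0 9-22 22-14 1 1 2 10 5 4 5 11 37 0 11-18 17-16 11-7 18-19 21-5 11 6 21 7 13 26 18-25 27-13 4-11 0-17 8 0 59 11 3 11 12 12 18 18 42-2 11 30 0 17-9 14-4 13-25-2-27-14-14 0-4 6-12 10-10 10-6 48-38 6-14 2-25 10-17 9-11 11-6 10-1 14-6 13-16 20-12 12-14 13-6 8-10 4-6-2-5-16-22-6-21-12-17 0-10 12-23 11-11 6-3 7-10 1-4-5-15z"/><path data-summit="591 152" data-sink="17 488" d="M224 394l-11 0-15 6-28 6-24 10-7 12 1 15-13 25-14 4-17 9-30-1 2-4 0-6-18-42-12-18-11-12-4-2-6 0-1 195 257 1 8-10 12-6 7-7 1-6-1-27-4-12 0-27-11-16-4-3-11-1 20-8 24-22-27-29-12-6-33-6z"/><path data-summit="591 152" data-sink="17 488" d="M506 36l-14 0-9 2-22 26-17 8-8 8-4 18 13 30-1 2-8-13-10-31-7-8-12-5-32-1-21-6-18 2-19 11-17 20-6 14 0 10 12 17 8 27 11 12 4 8 13-9 23 0 18 2 27 12 8 11 4 19-1 11-5 9 3 6 25 0 4-3-2-23 9 2 13-12 12 0 6 4 23-4 13 14 21 12 15 11 4 23 7 8 23-17 0-203-16 0-28-20-24 2z"/><path data-summit="465 482" data-sink="543 591" d="M567 282l-45 10-12 28-16 15-9 14-11 1-14 10-10 21-11 15-3 45 16 32-2 1-10-8-12-2-20 8-6 7-2 27-3 9-15 21 22 24-10 27 1 5 34 0 7-25 8-9 12-6 29 1 40 15 15 10 5 14 17-19 4-10 6-27 8-17 4-4-1-54-17-30-14-35-4-15 2-13 14-15 7-26 11-13 0-5z"/><path data-summit="20 159" data-sink="17 488" d="M23 88l-7 1 1 247 16-8 11 0 13-4 25-27-26-18-7-13-6-21 5-11 19-21 7-18 16-11 18-17-4-24-7-24-4-5-12-6-15 1-18-5z"/><path data-summit="33 17" data-sink="17 488" d="M125 16l-108 0-1 71 11 3 15 12 15 6 15 1 11-3 13 0 22-22 0-9-4-7 0-11 12-31z"/><path data-summit="417 17" data-sink="17 488" d="M480 16l-151 0-3 31 5 15-6 12 20-8 9 0 21 6 38 2 11 9 12 34 8 13 1-2-13-30 1-12 7-12 22-12 12-14 7-15z"/><path data-summit="591 152" data-sink="543 591" d="M591 264l-25 17 16 28 0 5-8 7-10 32-12 12-4 12 4 19 14 35 17 30 1 54-4 4-8 17-7 31-3 6-16 17 0 2 46-1z"/><path data-summit="591 152" data-sink="543 591" d="M477 552l-21 0-12 6-10 12-4 14 0 7 114 0-4-13-6-6-39-16z"/><path data-summit="591 17" data-sink="17 488" d="M591 16l-109 0-1 17-5 11 7-6 9-2 14 0 18 6 24-2 28 20 15 0z"/>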